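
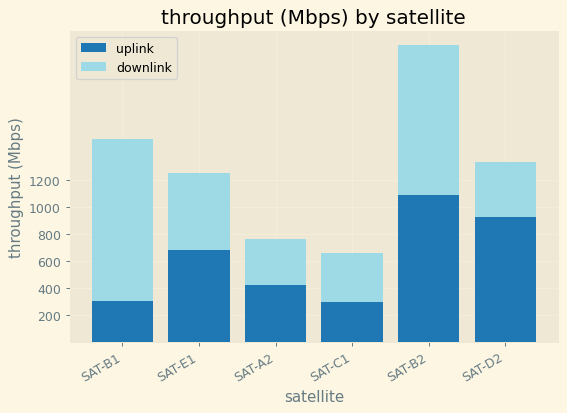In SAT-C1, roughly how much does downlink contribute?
≈ 400

downlink top ≈ 600, bottom ≈ 200; segment ≈ 400.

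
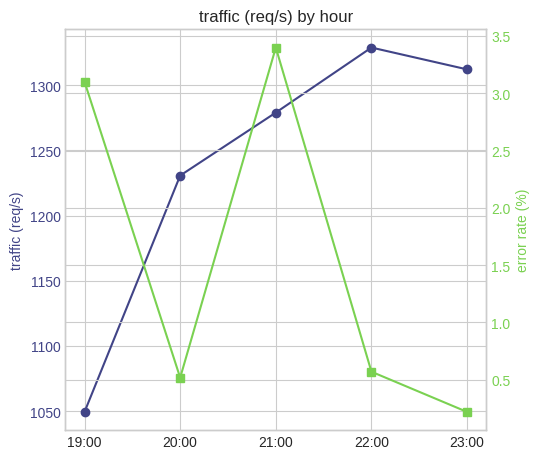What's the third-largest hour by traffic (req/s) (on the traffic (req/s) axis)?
21:00

Top 4 (on the traffic (req/s) axis): 22:00 ≈ 1325, 23:00 ≈ 1300, 21:00 ≈ 1275, 20:00 ≈ 1225.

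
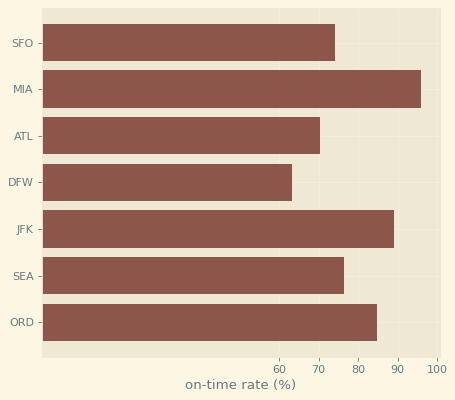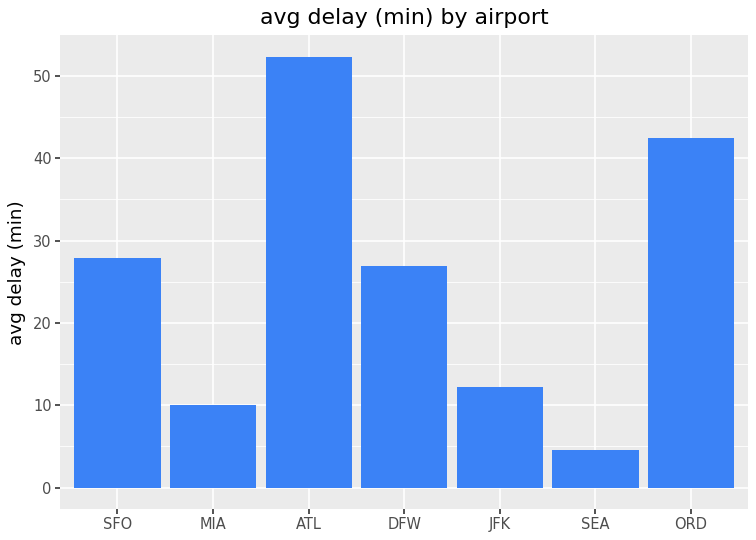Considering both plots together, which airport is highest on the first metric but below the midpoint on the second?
Chart 2 median avg delay (min) ≈ 25; below-median airports: MIA, JFK, SEA. Among those, MIA has the highest on-time rate (%) (≈ 100).

MIA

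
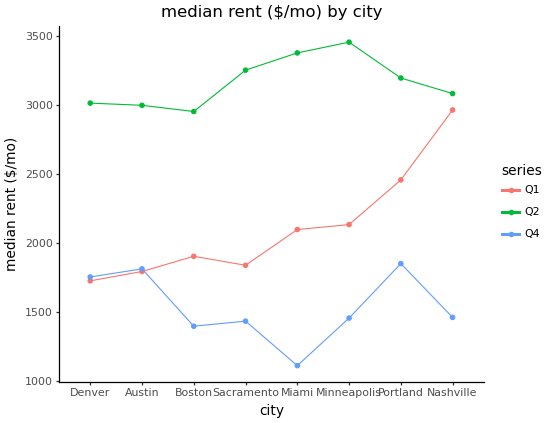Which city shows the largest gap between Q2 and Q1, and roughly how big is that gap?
Sacramento: Q2 ≈ 3200, Q1 ≈ 1800 → gap ≈ 1400. Next-largest (Minneapolis) is only ≈ 1200.

Sacramento, ≈ 1400 $/mo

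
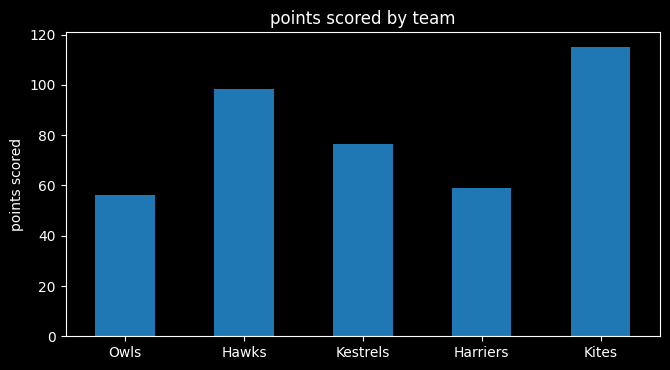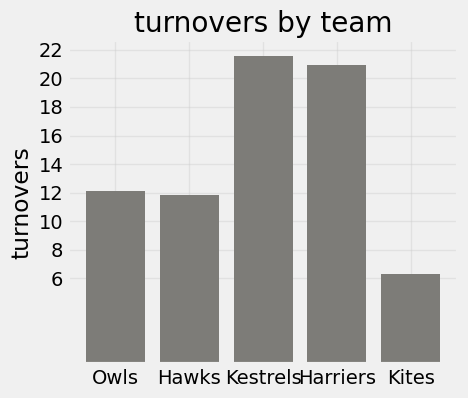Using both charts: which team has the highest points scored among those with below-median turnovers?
Kites

Chart 2 median turnovers ≈ 12; below-median teams: Hawks, Kites. Among those, Kites has the highest points scored (≈ 120).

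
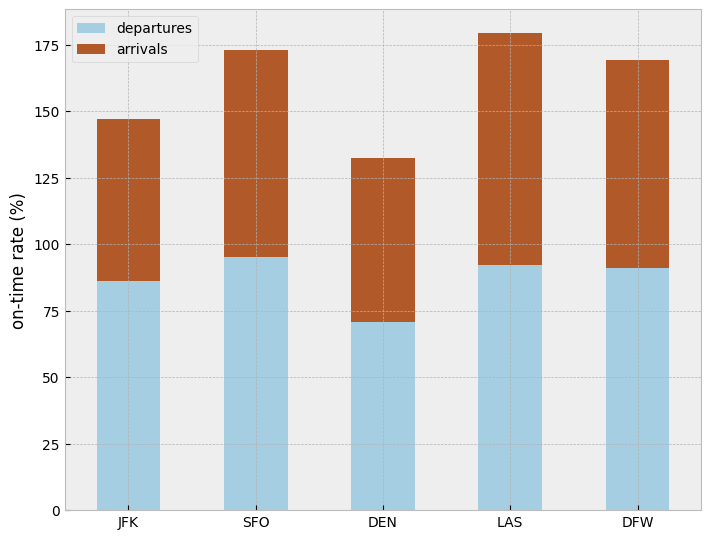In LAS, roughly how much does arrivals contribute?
arrivals top ≈ 180, bottom ≈ 100; segment ≈ 80.

≈ 80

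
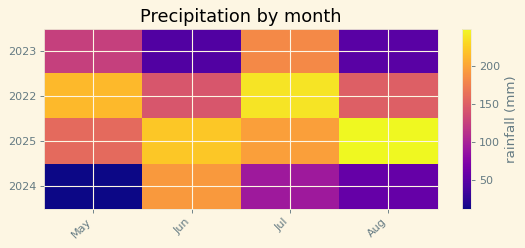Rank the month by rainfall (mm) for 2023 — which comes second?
May

Top 3 for 2023: Jul ≈ 180, May ≈ 120, Aug ≈ 40.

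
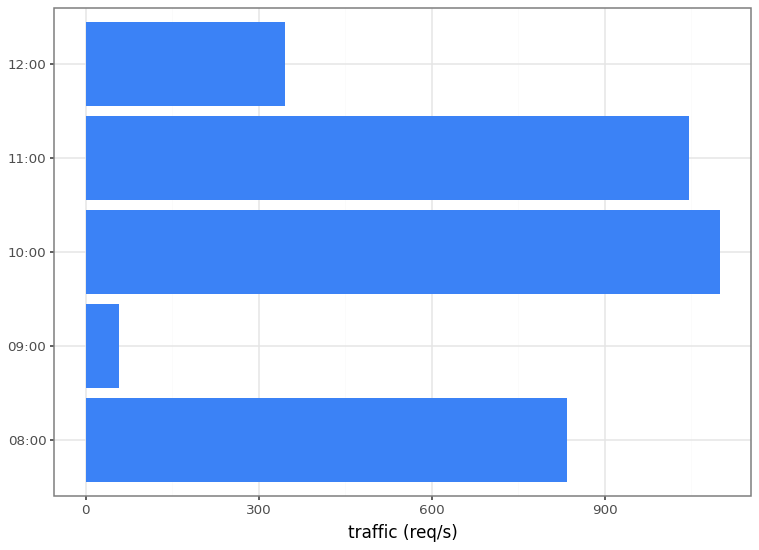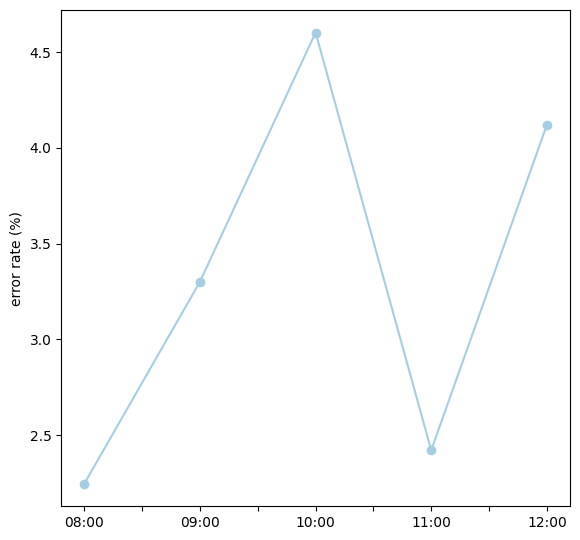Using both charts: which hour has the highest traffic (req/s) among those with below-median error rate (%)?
Chart 2 median error rate (%) ≈ 3.5; below-median hours: 08:00, 11:00. Among those, 11:00 has the highest traffic (req/s) (≈ 1000).

11:00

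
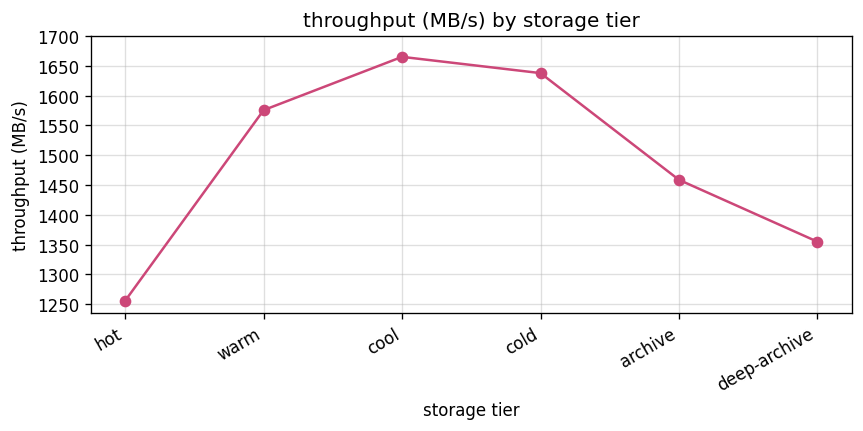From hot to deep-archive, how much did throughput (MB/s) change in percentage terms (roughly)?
hot ≈ 1250, deep-archive ≈ 1350; (1350 − 1250) / 1250 ≈ +8%.

≈ +8%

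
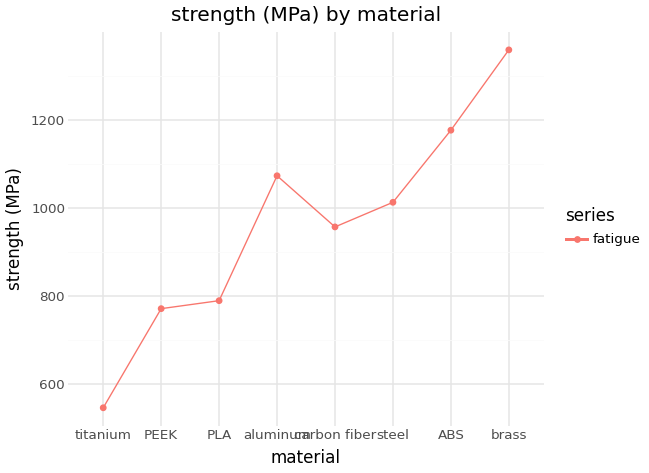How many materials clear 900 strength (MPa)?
Above 900: aluminum, carbon fiber, steel, ABS, brass.

5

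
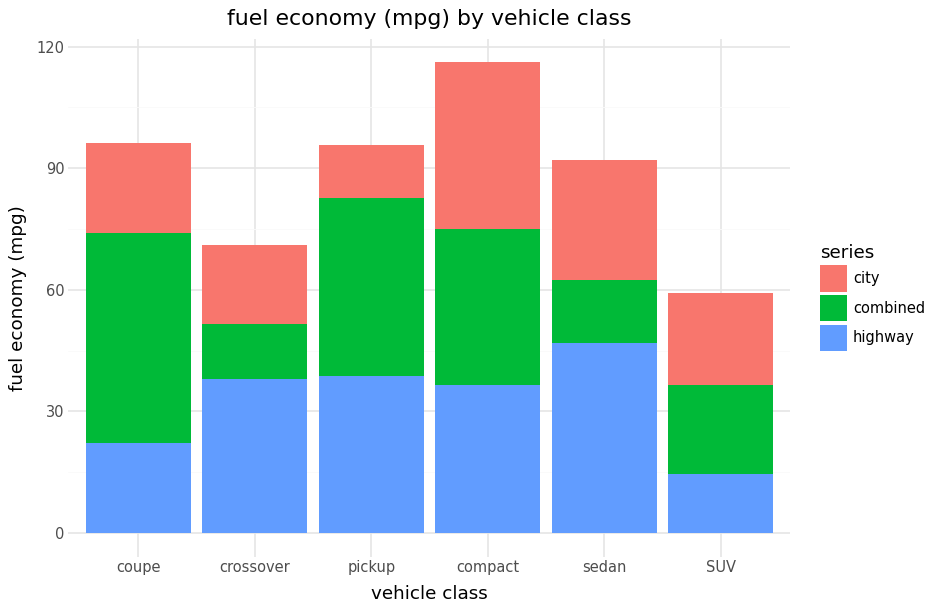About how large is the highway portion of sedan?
≈ 50

highway top ≈ 50, bottom ≈ 0; segment ≈ 50.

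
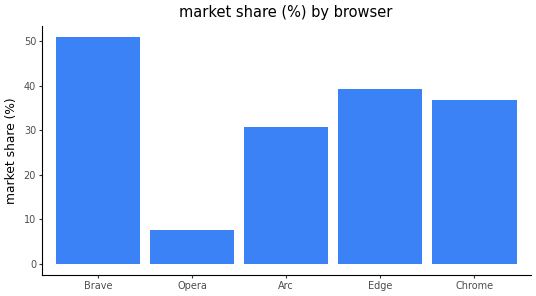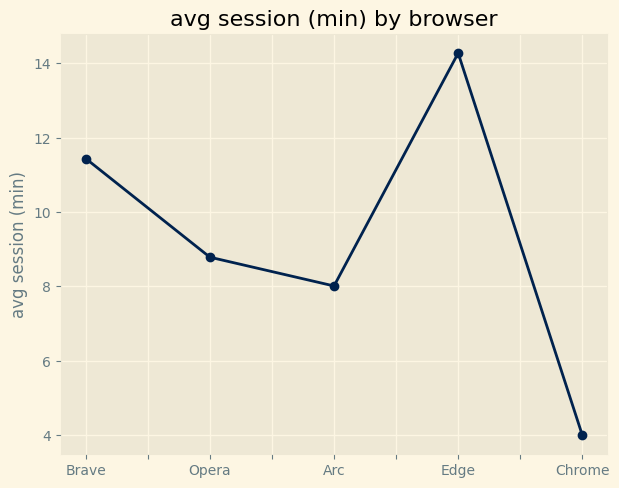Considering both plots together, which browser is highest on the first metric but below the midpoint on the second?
Chart 2 median avg session (min) ≈ 8; below-median browsers: Arc, Chrome. Among those, Chrome has the highest market share (%) (≈ 35).

Chrome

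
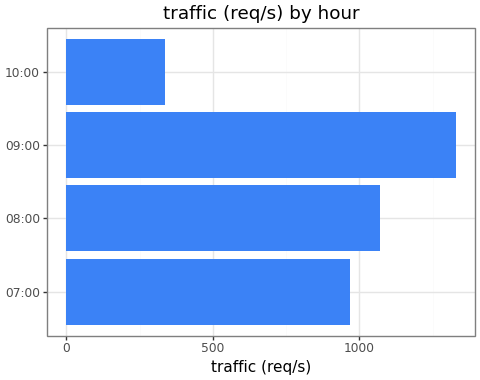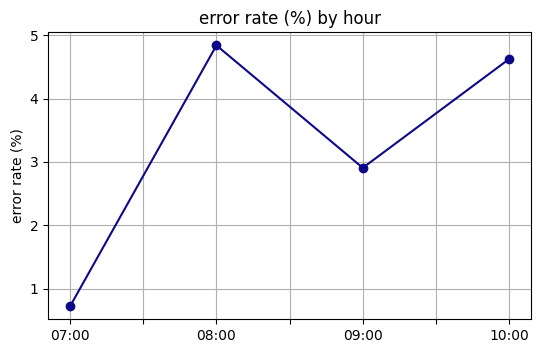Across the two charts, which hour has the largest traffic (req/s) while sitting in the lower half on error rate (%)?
09:00

Chart 2 median error rate (%) ≈ 4; below-median hours: 07:00, 09:00. Among those, 09:00 has the highest traffic (req/s) (≈ 1400).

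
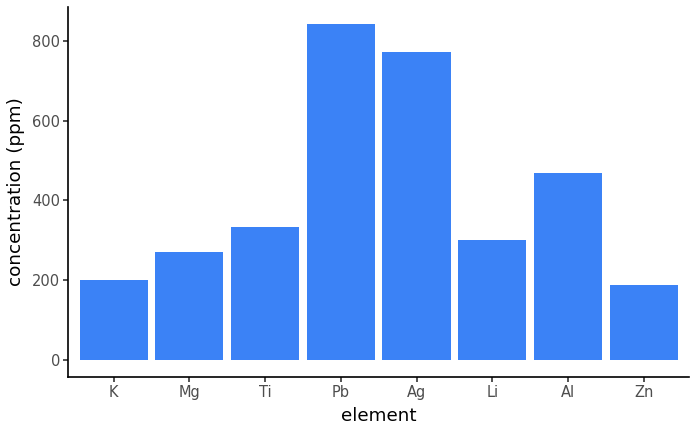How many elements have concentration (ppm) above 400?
Above 400: Pb, Ag, Al.

3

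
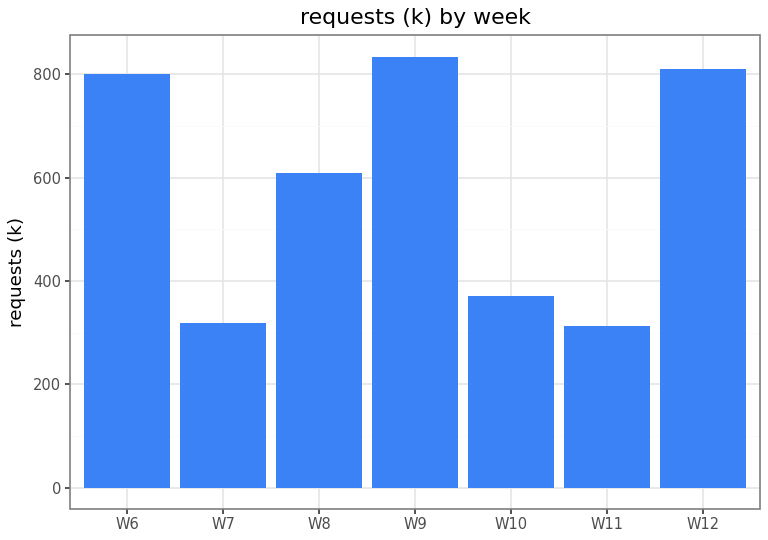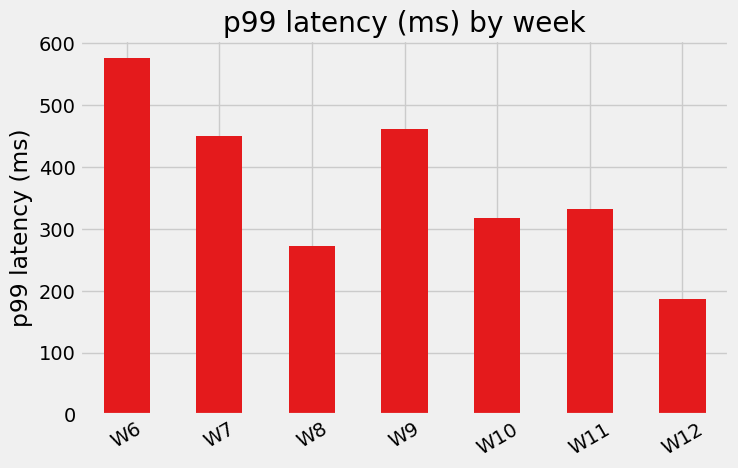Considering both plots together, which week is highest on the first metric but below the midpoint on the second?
W12

Chart 2 median p99 latency (ms) ≈ 300; below-median weeks: W8, W10, W12. Among those, W12 has the highest requests (k) (≈ 800).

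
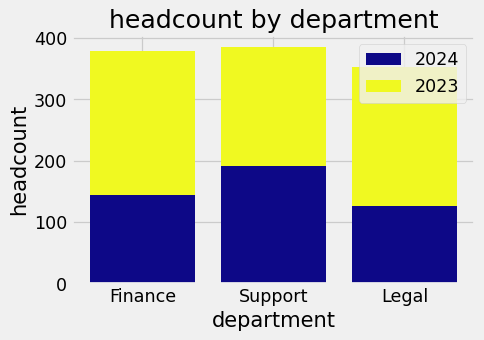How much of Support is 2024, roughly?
2024 top ≈ 200, bottom ≈ 0; segment ≈ 200.

≈ 200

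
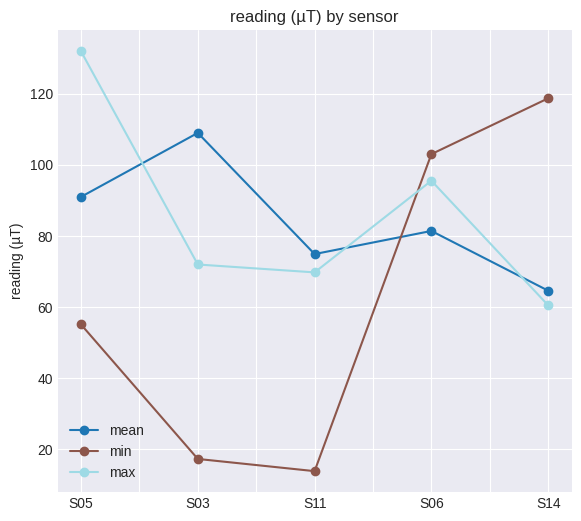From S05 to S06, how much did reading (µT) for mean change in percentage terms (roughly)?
S05 ≈ 90, S06 ≈ 80; (80 − 90) / 90 ≈ -11.1%.

≈ -11.1%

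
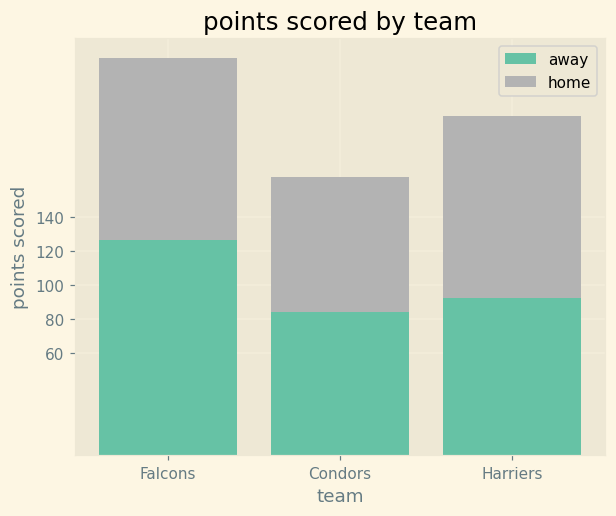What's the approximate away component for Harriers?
away top ≈ 100, bottom ≈ 0; segment ≈ 100.

≈ 100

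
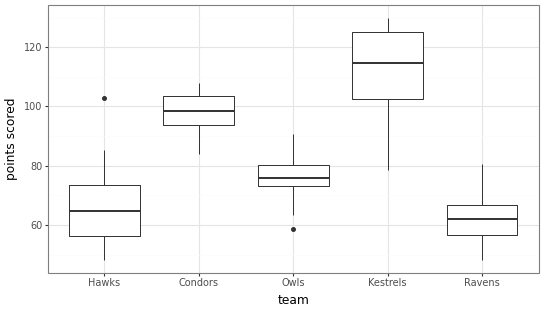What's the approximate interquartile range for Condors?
≈ 10

Q3 ≈ 105, Q1 ≈ 95; IQR ≈ 10.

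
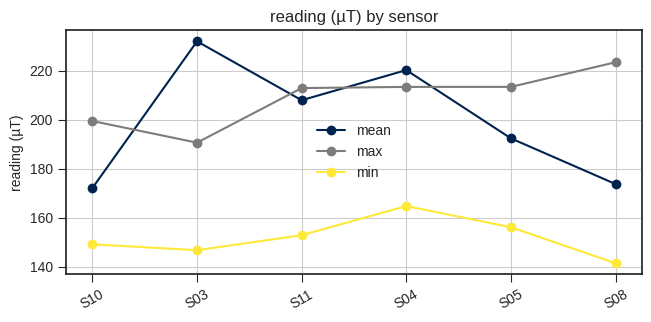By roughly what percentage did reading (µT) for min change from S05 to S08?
≈ -12.5%

S05 ≈ 160, S08 ≈ 140; (140 − 160) / 160 ≈ -12.5%.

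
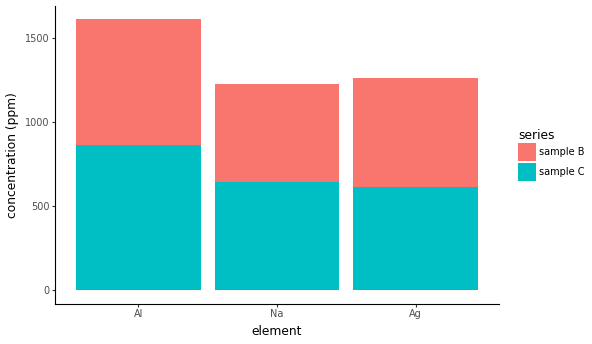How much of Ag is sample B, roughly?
sample B top ≈ 1200, bottom ≈ 600; segment ≈ 600.

≈ 600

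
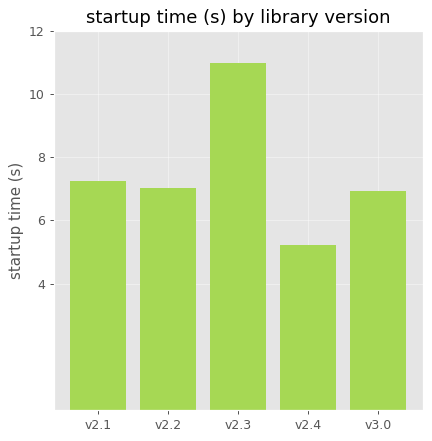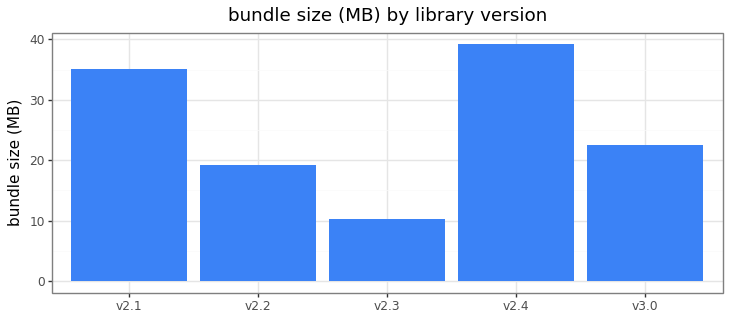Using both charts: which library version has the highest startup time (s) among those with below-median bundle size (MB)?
v2.3

Chart 2 median bundle size (MB) ≈ 25; below-median library versions: v2.2, v2.3. Among those, v2.3 has the highest startup time (s) (≈ 10).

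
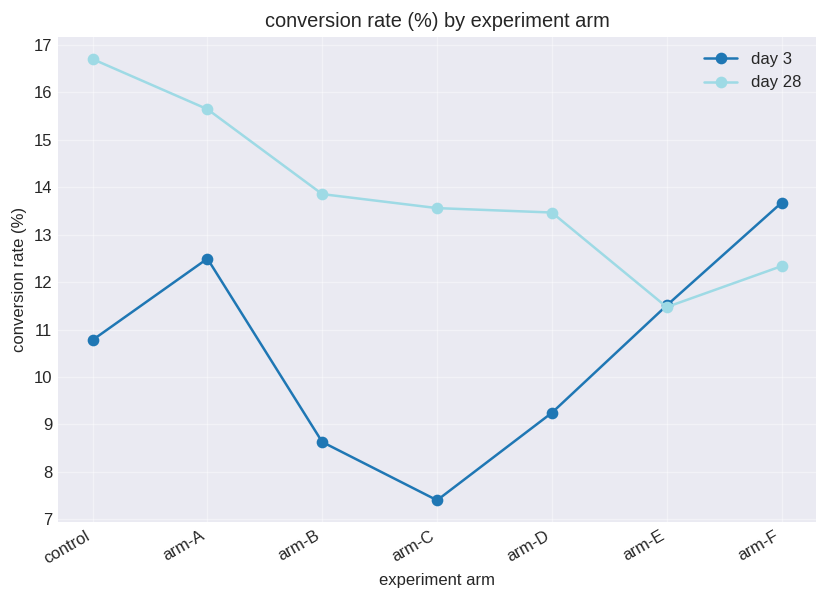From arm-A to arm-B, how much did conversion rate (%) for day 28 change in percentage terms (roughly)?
arm-A ≈ 16, arm-B ≈ 14; (14 − 16) / 16 ≈ -12.5%.

≈ -12.5%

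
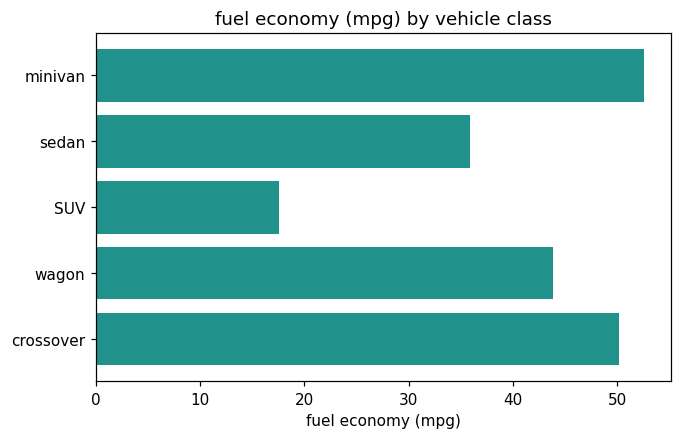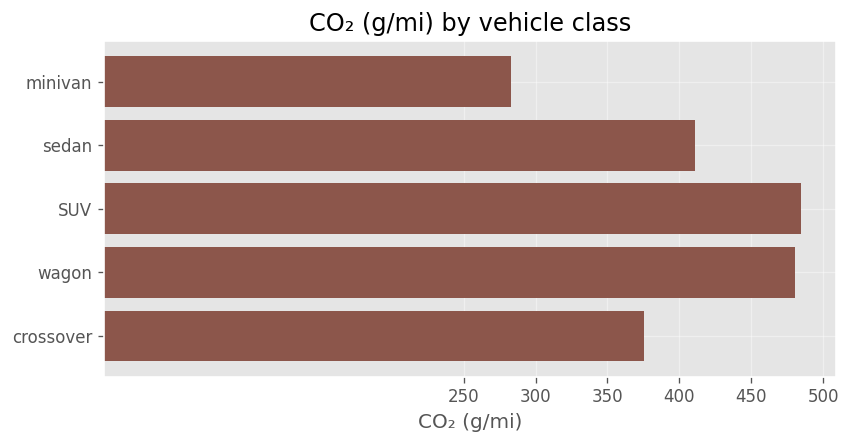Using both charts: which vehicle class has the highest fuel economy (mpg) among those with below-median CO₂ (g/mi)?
minivan

Chart 2 median CO₂ (g/mi) ≈ 400; below-median vehicle classes: minivan, crossover. Among those, minivan has the highest fuel economy (mpg) (≈ 55).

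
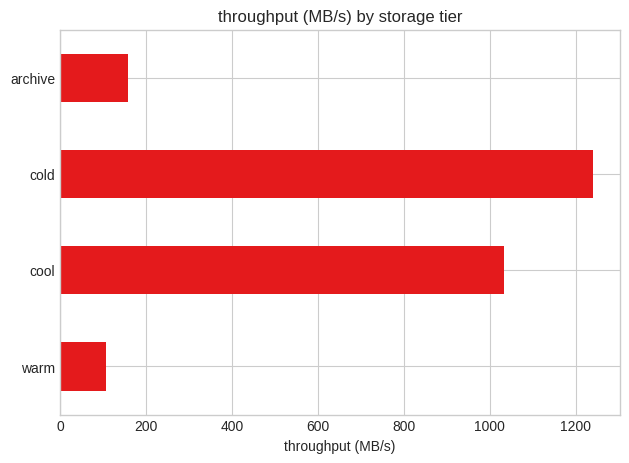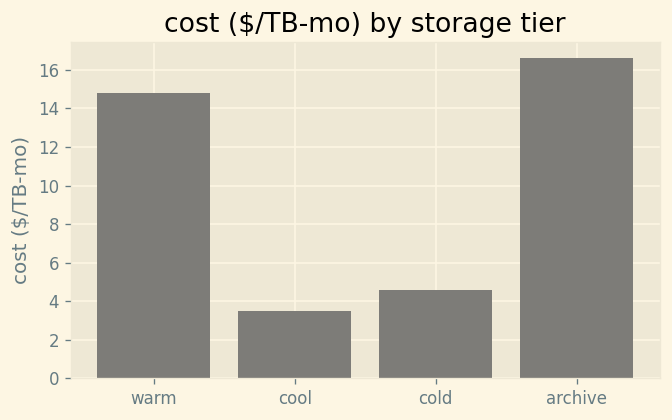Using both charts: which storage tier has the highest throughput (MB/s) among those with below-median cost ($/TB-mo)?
Chart 2 median cost ($/TB-mo) ≈ 10; below-median storage tiers: cool, cold. Among those, cold has the highest throughput (MB/s) (≈ 1200).

cold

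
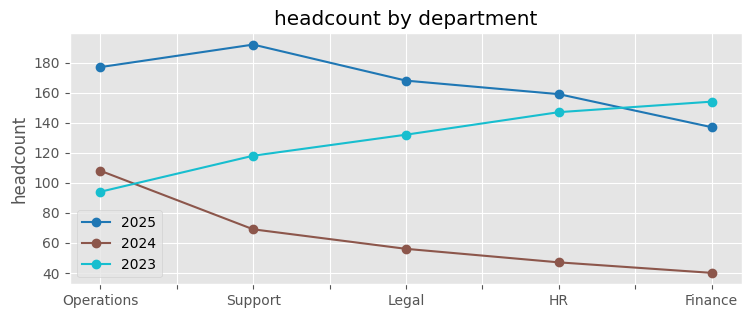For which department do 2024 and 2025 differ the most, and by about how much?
Support, ≈ 140

Support: 2024 ≈ 60, 2025 ≈ 200 → gap ≈ 140. Next-largest (HR) is only ≈ 120.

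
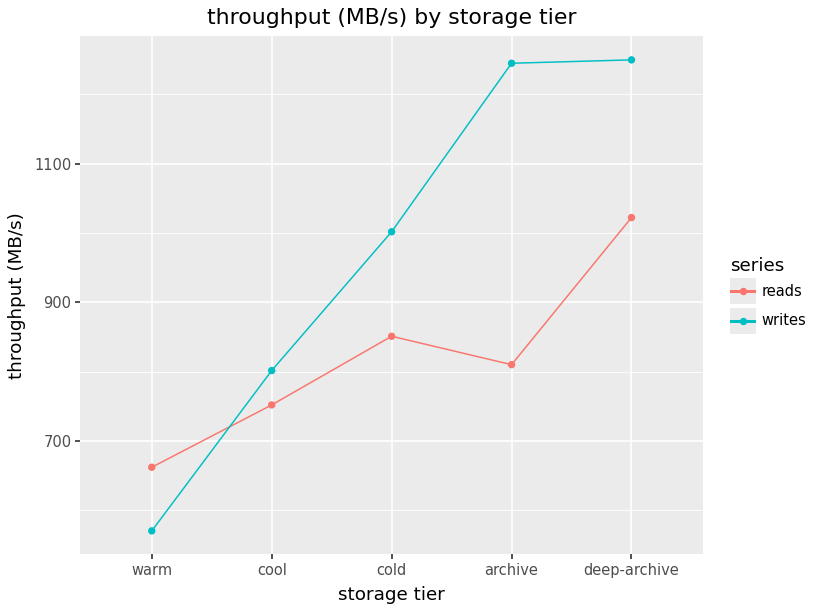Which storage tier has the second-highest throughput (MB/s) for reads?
cold

Top 3 for reads: deep-archive ≈ 1000, cold ≈ 900, archive ≈ 800.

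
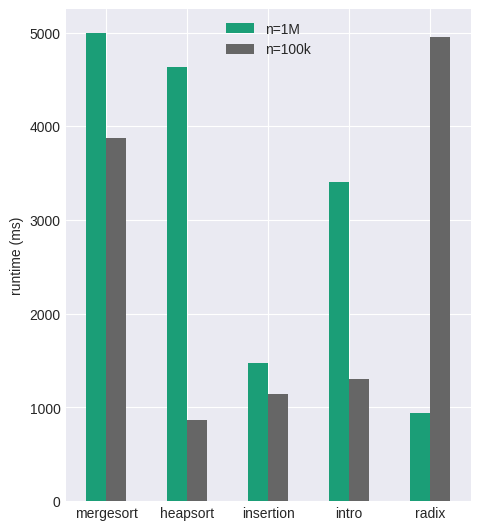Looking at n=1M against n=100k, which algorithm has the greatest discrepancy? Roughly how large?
radix, ≈ 4000 ms

radix: n=1M ≈ 1000, n=100k ≈ 5000 → gap ≈ 4000. Next-largest (heapsort) is only ≈ 3500.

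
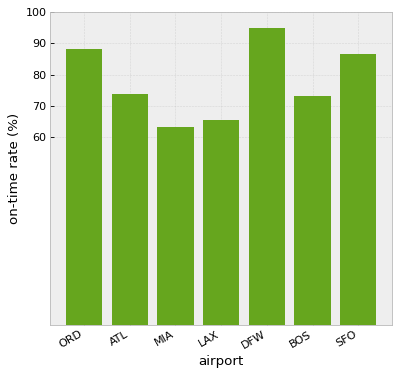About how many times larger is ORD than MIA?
≈ 1.5×

ORD ≈ 90, MIA ≈ 60; 90/60 ≈ 1.5.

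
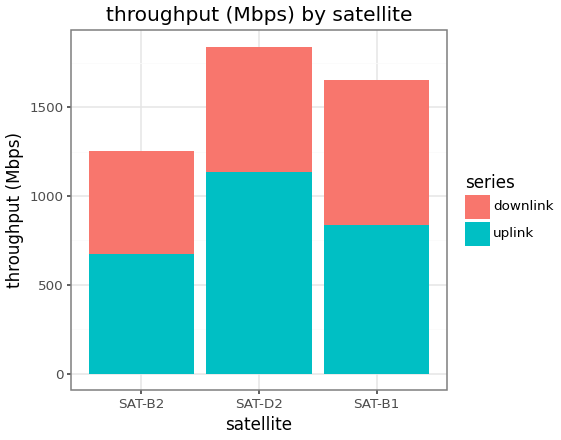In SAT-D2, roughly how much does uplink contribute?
uplink top ≈ 1200, bottom ≈ 0; segment ≈ 1200.

≈ 1200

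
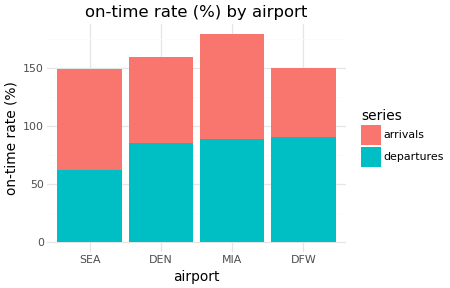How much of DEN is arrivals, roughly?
arrivals top ≈ 160, bottom ≈ 80; segment ≈ 80.

≈ 80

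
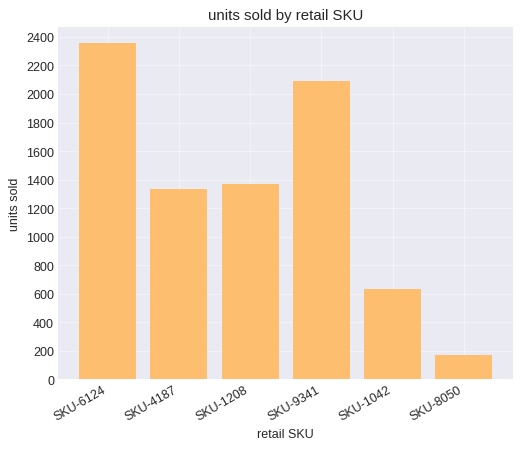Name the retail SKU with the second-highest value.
Top 3: SKU-6124 ≈ 2400, SKU-9341 ≈ 2000, SKU-1208 ≈ 1400.

SKU-9341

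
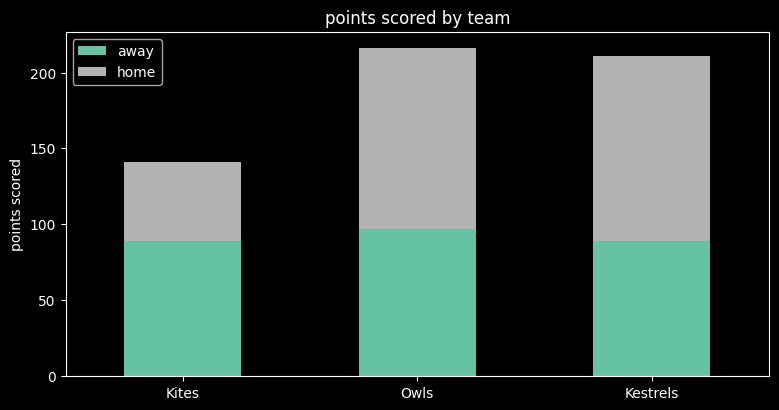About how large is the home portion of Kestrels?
home top ≈ 220, bottom ≈ 80; segment ≈ 140.

≈ 140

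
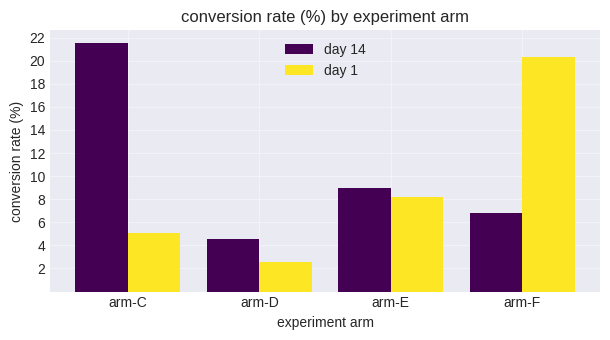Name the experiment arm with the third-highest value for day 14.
Top 4 for day 14: arm-C ≈ 22, arm-E ≈ 10, arm-F ≈ 6, arm-D ≈ 4.

arm-F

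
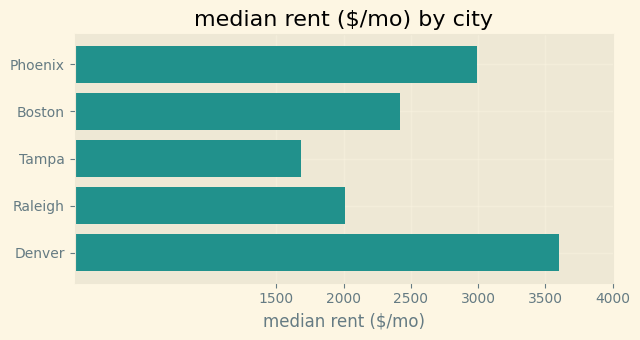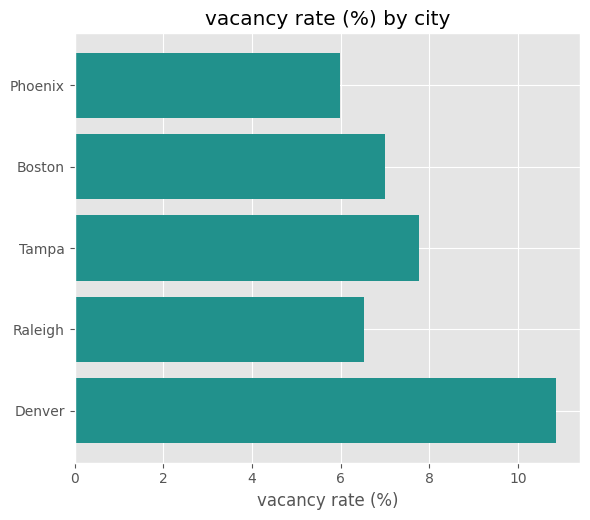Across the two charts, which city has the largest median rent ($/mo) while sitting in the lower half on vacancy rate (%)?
Phoenix

Chart 2 median vacancy rate (%) ≈ 7; below-median cities: Phoenix, Raleigh. Among those, Phoenix has the highest median rent ($/mo) (≈ 3000).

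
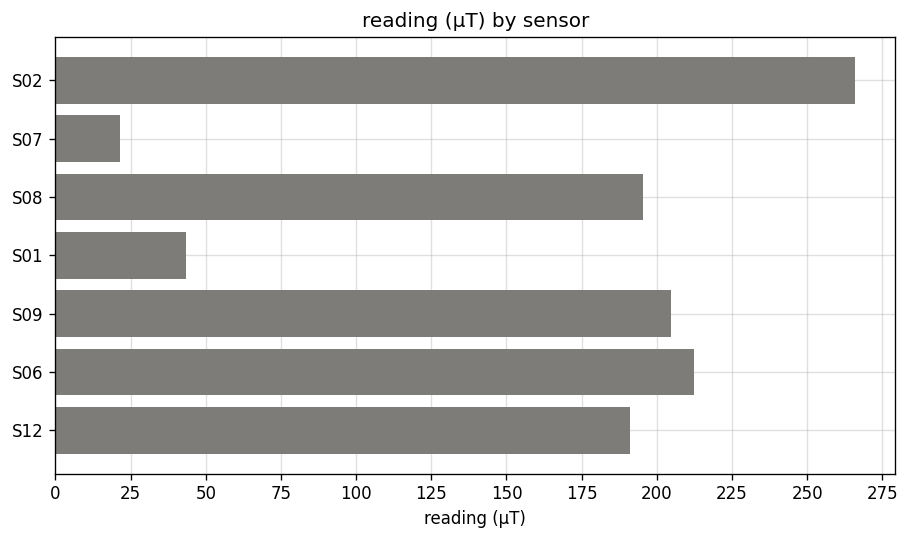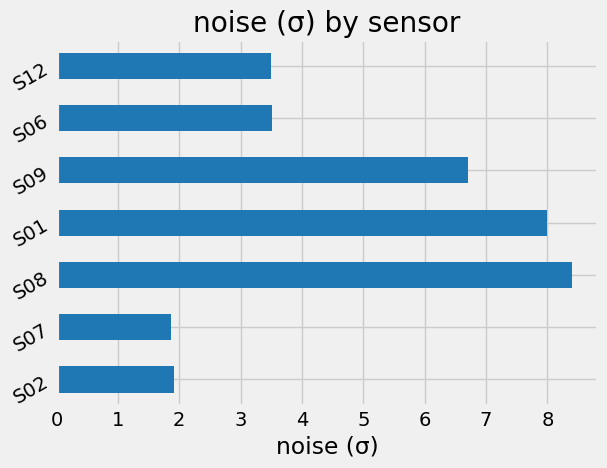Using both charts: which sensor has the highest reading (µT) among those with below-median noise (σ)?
S02

Chart 2 median noise (σ) ≈ 4; below-median sensors: S02, S07, S12. Among those, S02 has the highest reading (µT) (≈ 275).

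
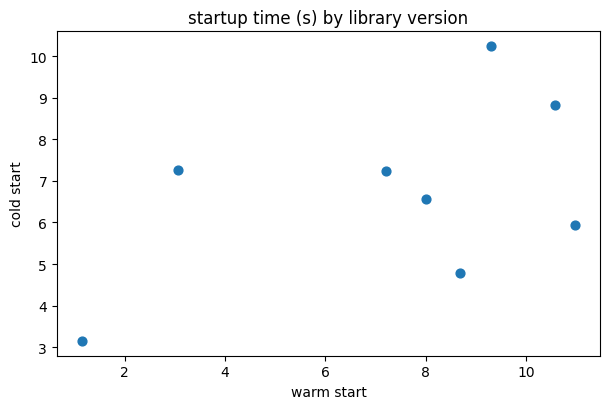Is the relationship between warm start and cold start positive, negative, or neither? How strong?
Points are positively correlated; moderate (|r| ≈ 0.5).

positive, moderate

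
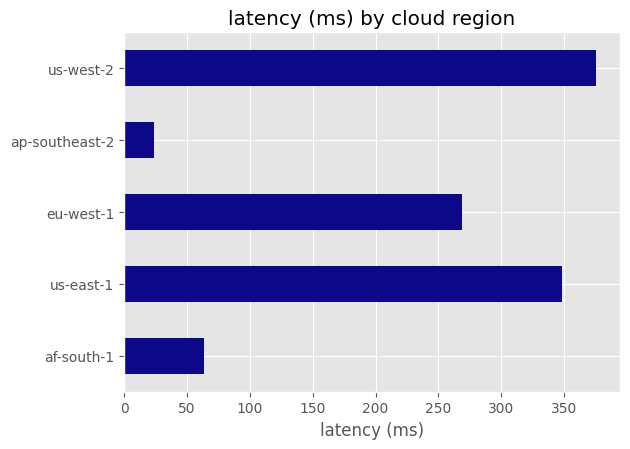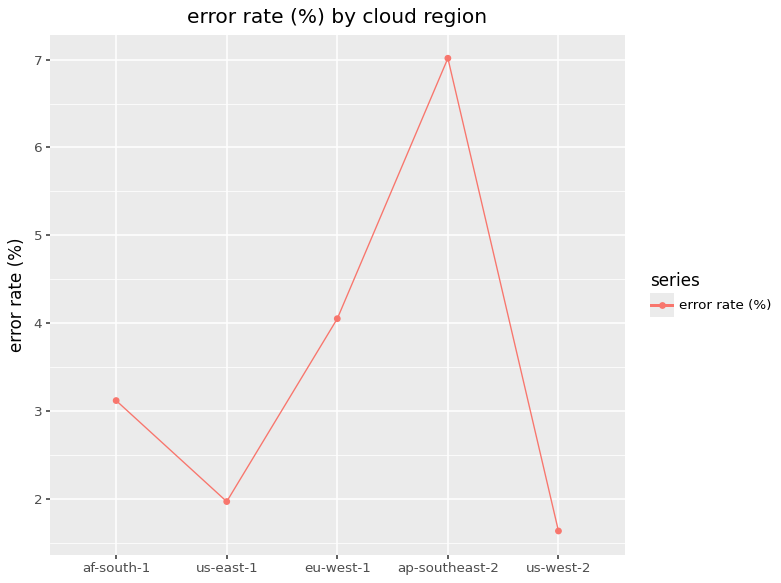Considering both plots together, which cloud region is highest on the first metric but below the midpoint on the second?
us-west-2

Chart 2 median error rate (%) ≈ 3; below-median cloud regions: us-east-1, us-west-2. Among those, us-west-2 has the highest latency (ms) (≈ 400).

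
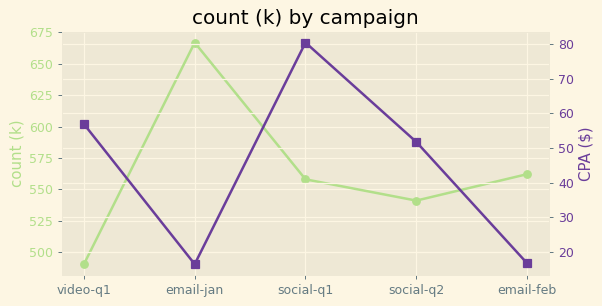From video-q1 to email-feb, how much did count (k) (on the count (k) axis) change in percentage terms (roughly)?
≈ +12%

video-q1 ≈ 500, email-feb ≈ 560; (560 − 500) / 500 ≈ +12%.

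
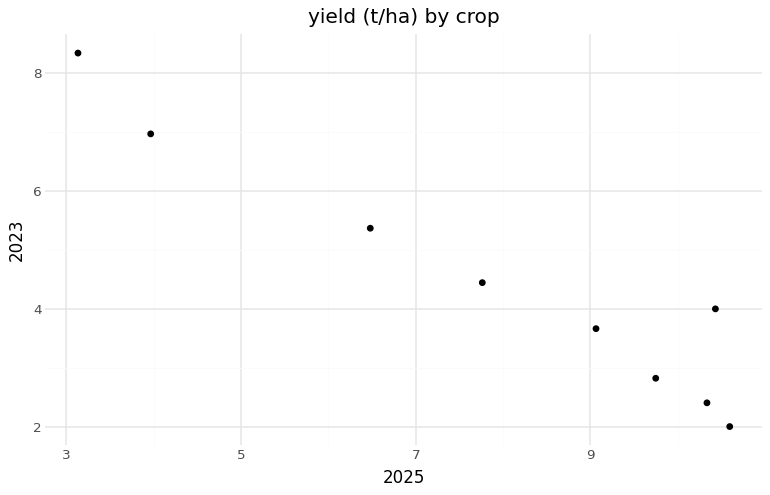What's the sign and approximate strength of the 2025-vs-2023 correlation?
negative, strong

Points are negatively correlated; strong (|r| ≈ 1.0).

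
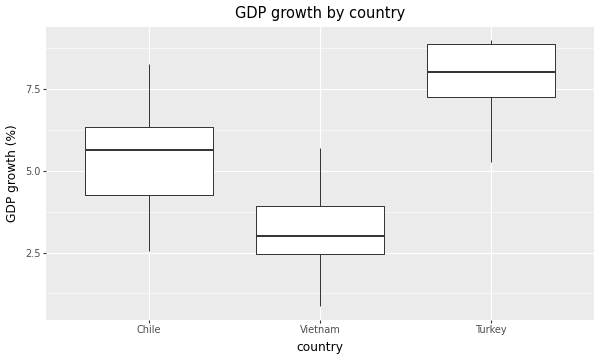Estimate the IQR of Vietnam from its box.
≈ 1.5

Q3 ≈ 4.0, Q1 ≈ 2.5; IQR ≈ 1.5.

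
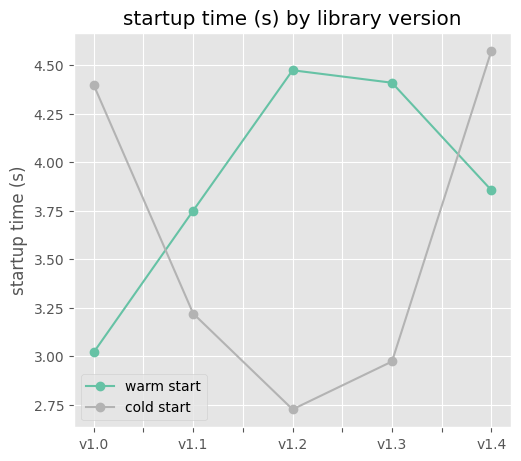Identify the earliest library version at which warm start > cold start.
v1.0: warm start ≈ 3.0 vs cold start ≈ 4.4 (not yet); v1.1: warm start ≈ 3.8 vs cold start ≈ 3.2 (first crossover).

v1.1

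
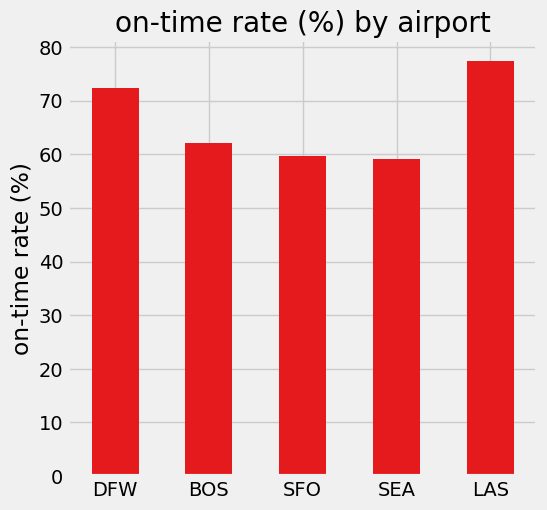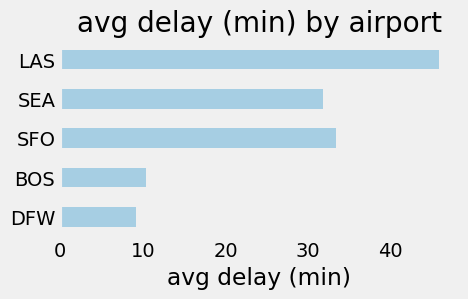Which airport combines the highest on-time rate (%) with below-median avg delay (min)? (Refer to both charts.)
DFW

Chart 2 median avg delay (min) ≈ 30; below-median airports: DFW, BOS. Among those, DFW has the highest on-time rate (%) (≈ 70).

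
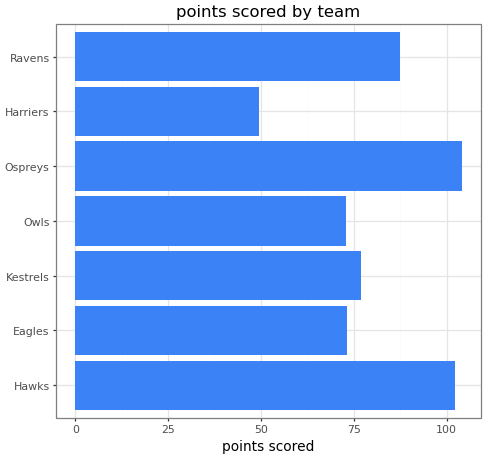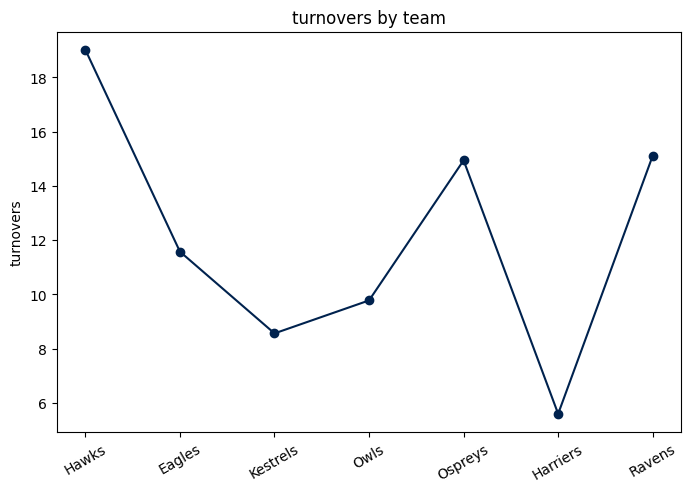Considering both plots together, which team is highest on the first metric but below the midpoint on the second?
Kestrels

Chart 2 median turnovers ≈ 12; below-median teams: Kestrels, Owls, Harriers. Among those, Kestrels has the highest points scored (≈ 80).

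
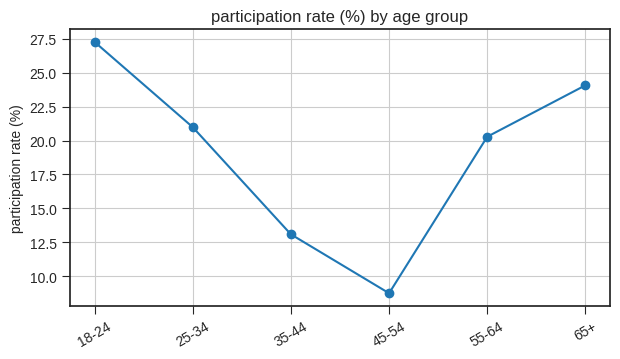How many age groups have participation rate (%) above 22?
Above 22: 18-24, 65+.

2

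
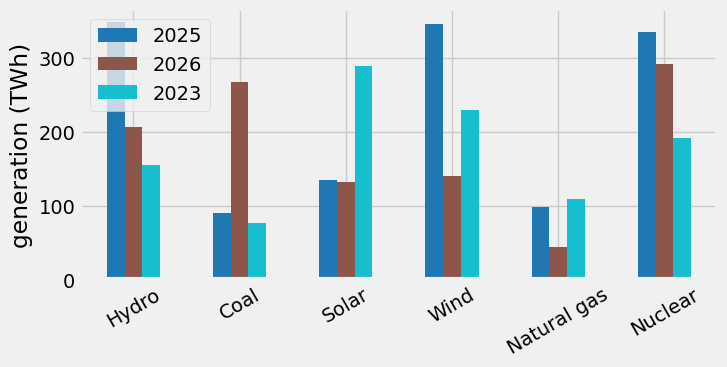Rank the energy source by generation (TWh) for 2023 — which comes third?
Nuclear

Top 4 for 2023: Solar ≈ 300, Wind ≈ 250, Nuclear ≈ 200, Hydro ≈ 150.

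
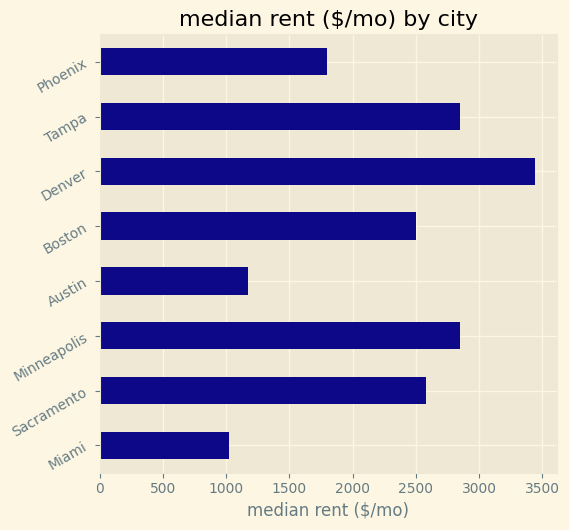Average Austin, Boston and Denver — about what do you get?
(1000 + 2500 + 3500) / 3 ≈ 2333.

≈ 2333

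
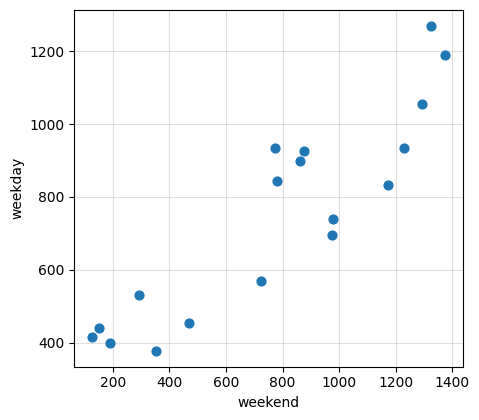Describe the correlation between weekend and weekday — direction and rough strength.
Points are positively correlated; strong (|r| ≈ 0.9).

positive, strong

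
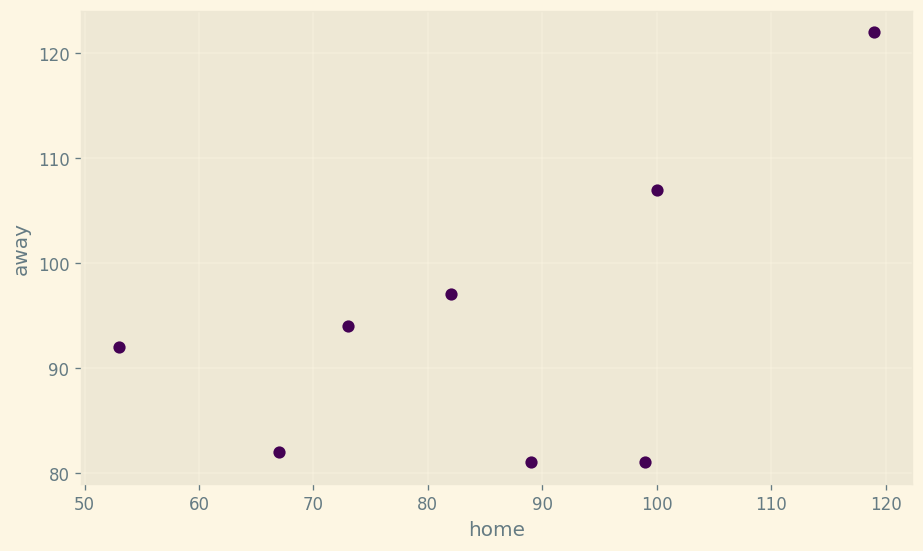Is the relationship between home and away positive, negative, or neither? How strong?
positive, moderate

Points are positively correlated; moderate (|r| ≈ 0.6).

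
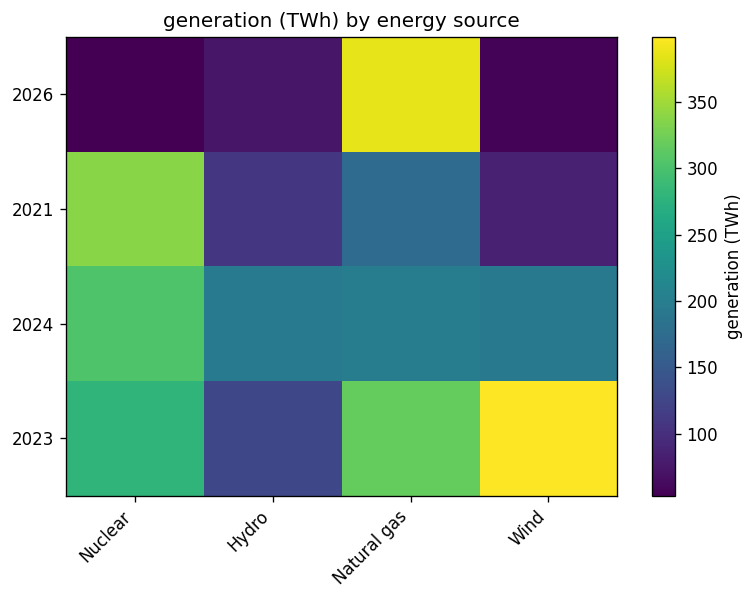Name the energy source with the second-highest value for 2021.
Top 3 for 2021: Nuclear ≈ 350, Natural gas ≈ 150, Hydro ≈ 100.

Natural gas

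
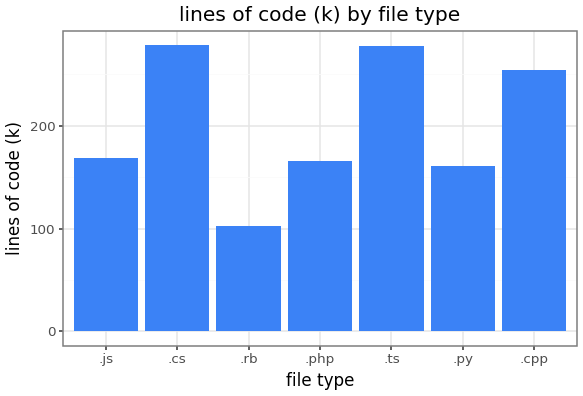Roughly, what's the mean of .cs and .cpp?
≈ 262

(275 + 250) / 2 ≈ 262.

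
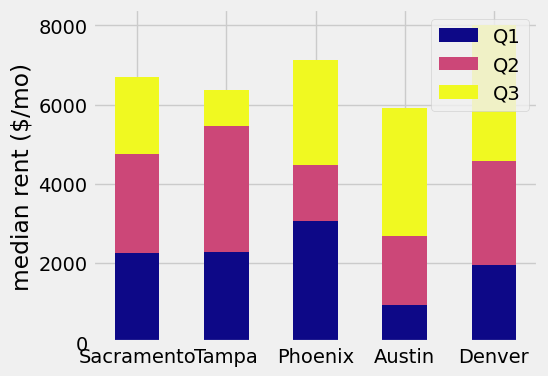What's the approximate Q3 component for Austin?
≈ 3000

Q3 top ≈ 6000, bottom ≈ 3000; segment ≈ 3000.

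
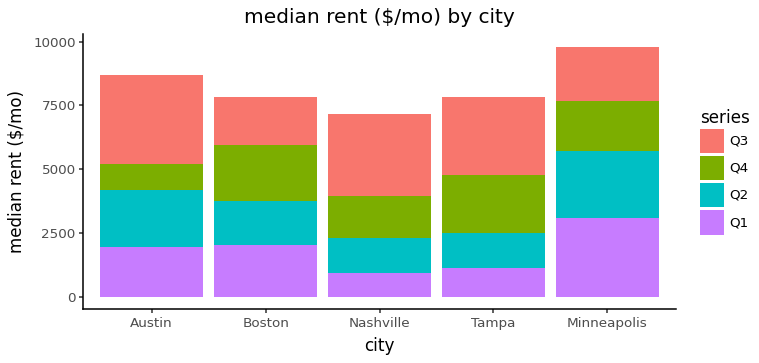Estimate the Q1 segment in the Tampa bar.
≈ 1000

Q1 top ≈ 1000, bottom ≈ 0; segment ≈ 1000.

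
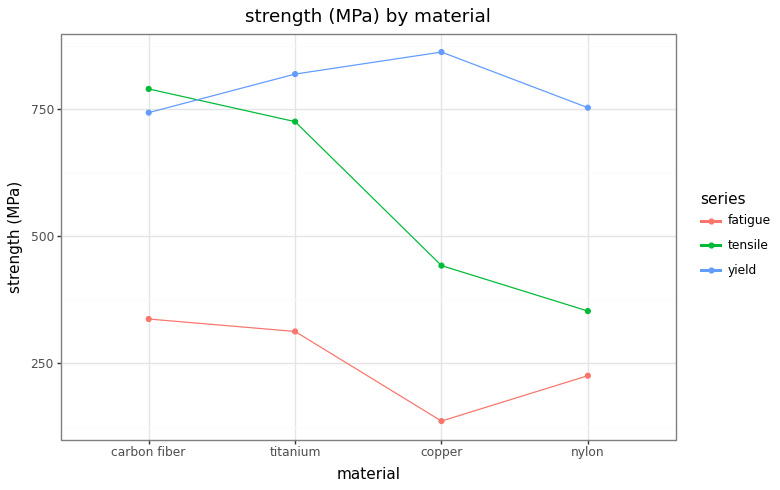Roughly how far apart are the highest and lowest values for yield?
Max copper ≈ 900, min carbon fiber ≈ 700; range ≈ 200.

≈ 200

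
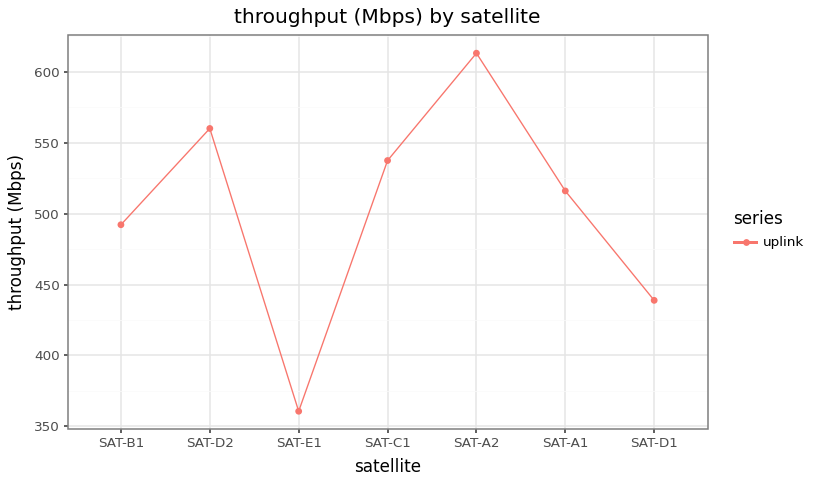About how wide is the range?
Max SAT-A2 ≈ 625, min SAT-E1 ≈ 350; range ≈ 275.

≈ 275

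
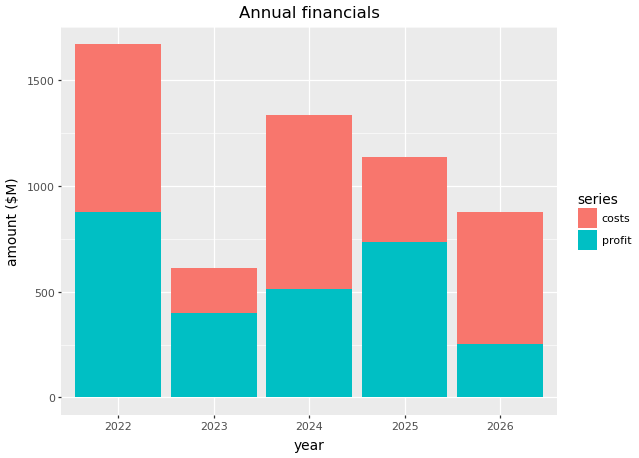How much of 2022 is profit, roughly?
profit top ≈ 800, bottom ≈ 0; segment ≈ 800.

≈ 800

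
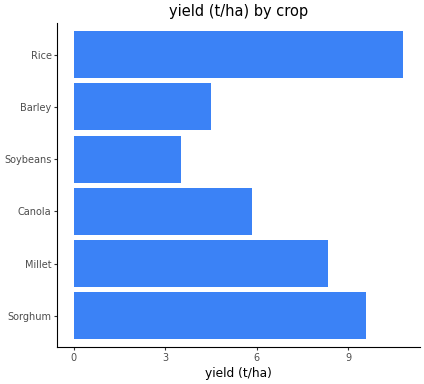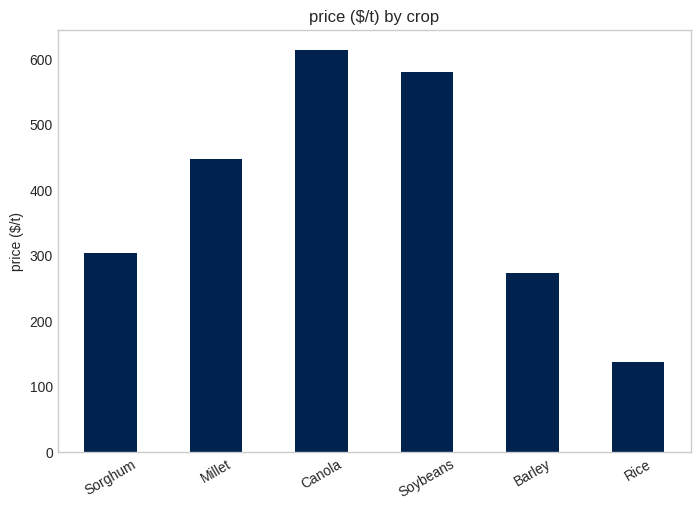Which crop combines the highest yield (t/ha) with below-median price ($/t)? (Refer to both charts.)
Rice

Chart 2 median price ($/t) ≈ 400; below-median crops: Sorghum, Barley, Rice. Among those, Rice has the highest yield (t/ha) (≈ 11).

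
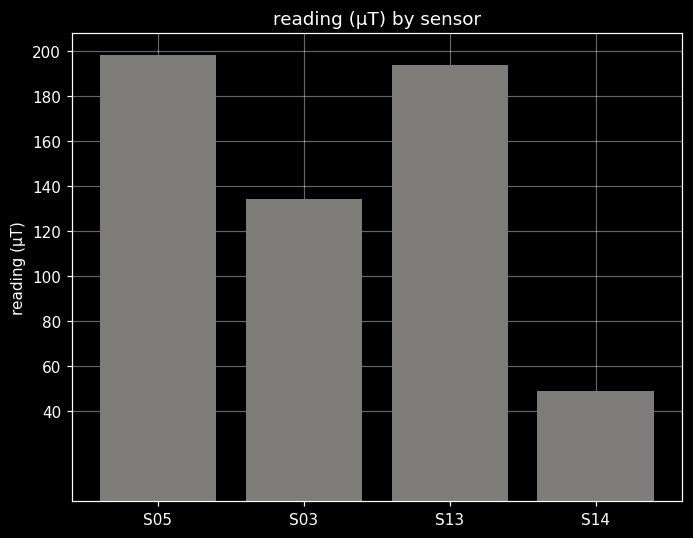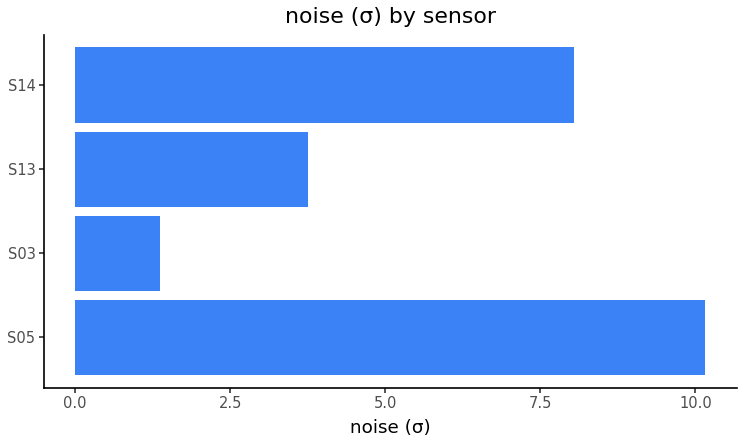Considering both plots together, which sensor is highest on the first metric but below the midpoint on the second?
S13

Chart 2 median noise (σ) ≈ 6; below-median sensors: S03, S13. Among those, S13 has the highest reading (µT) (≈ 200).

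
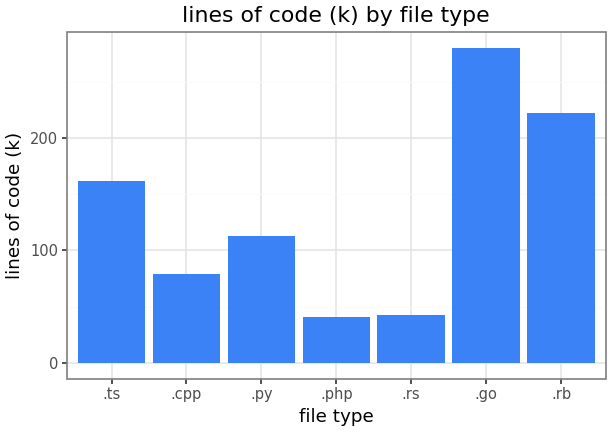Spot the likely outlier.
.go

.go ≈ 275; the rest sit between ≈ 50 and ≈ 225.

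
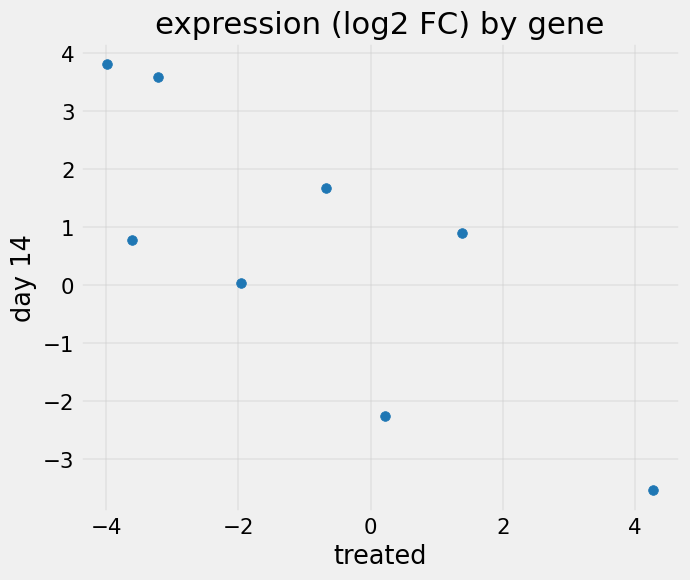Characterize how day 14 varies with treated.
negative, strong

Points are negatively correlated; strong (|r| ≈ 0.8).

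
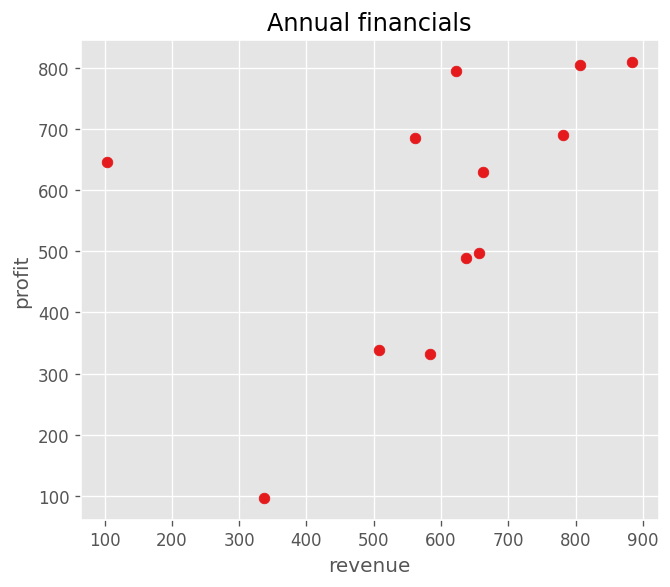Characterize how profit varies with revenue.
positive, moderate

Points are positively correlated; moderate (|r| ≈ 0.5).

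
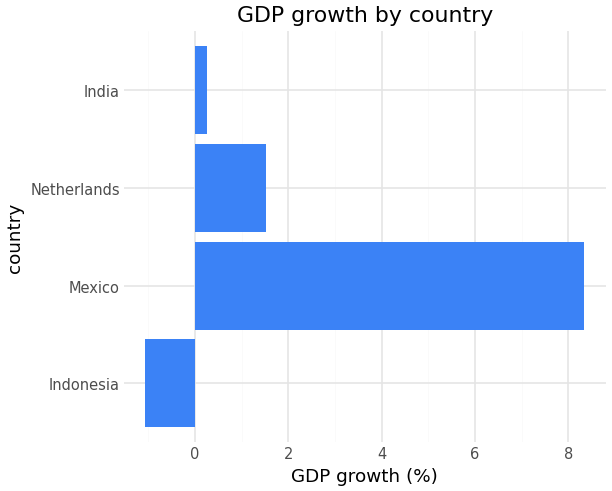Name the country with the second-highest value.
Top 3: Mexico ≈ 8, Netherlands ≈ 2, India ≈ 0.

Netherlands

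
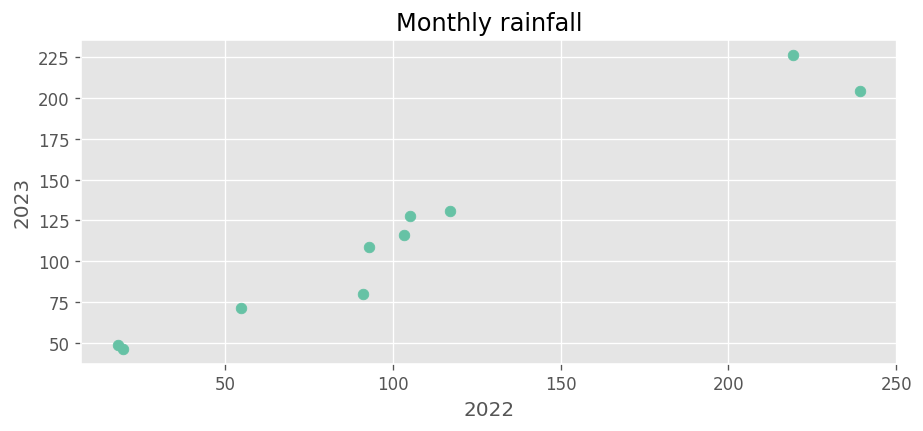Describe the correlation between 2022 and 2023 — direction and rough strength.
Points are positively correlated; strong (|r| ≈ 1.0).

positive, strong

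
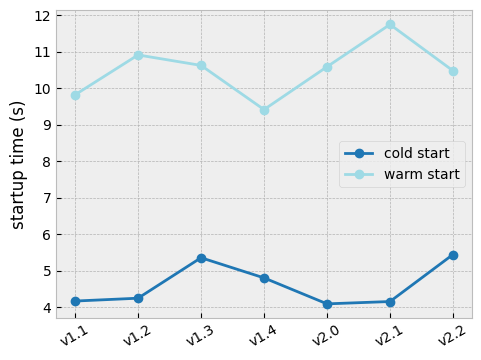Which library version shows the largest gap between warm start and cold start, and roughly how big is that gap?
v2.1: warm start ≈ 12, cold start ≈ 4 → gap ≈ 8. Next-largest (v1.2) is only ≈ 7.

v2.1, ≈ 8 s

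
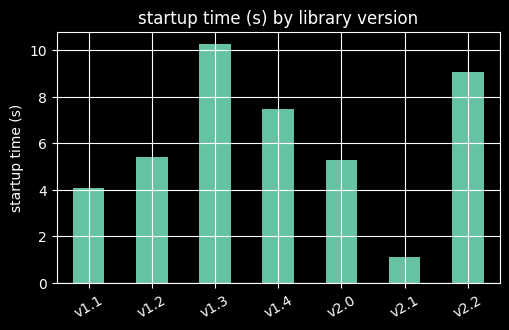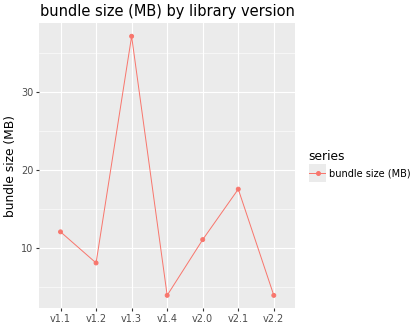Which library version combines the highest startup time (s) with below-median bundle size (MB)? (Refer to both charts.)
Chart 2 median bundle size (MB) ≈ 10; below-median library versions: v1.2, v1.4, v2.2. Among those, v2.2 has the highest startup time (s) (≈ 9).

v2.2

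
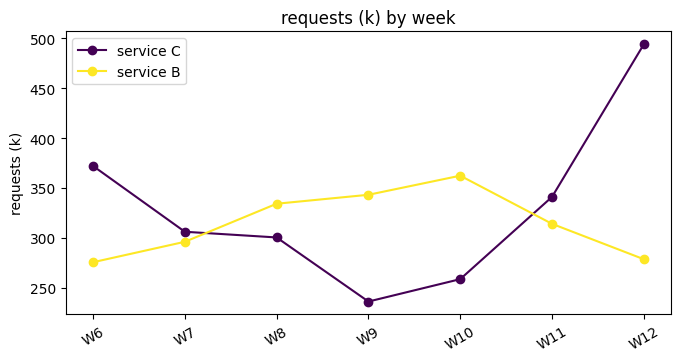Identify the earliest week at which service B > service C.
W7: service B ≈ 300 vs service C ≈ 300 (not yet); W8: service B ≈ 325 vs service C ≈ 300 (first crossover).

W8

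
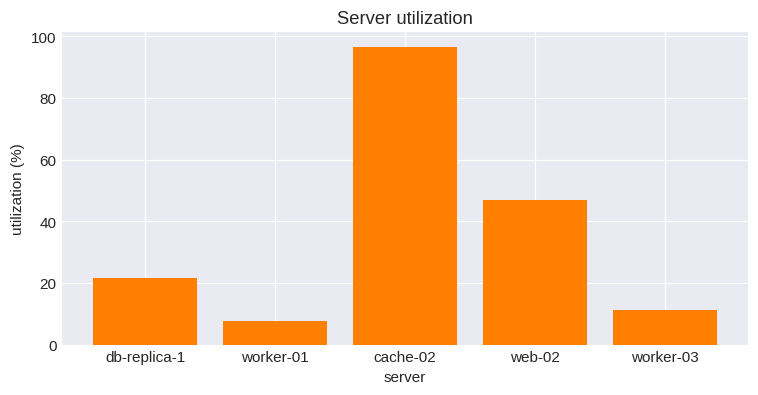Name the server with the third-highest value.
Top 4: cache-02 ≈ 100, web-02 ≈ 50, db-replica-1 ≈ 20, worker-03 ≈ 10.

db-replica-1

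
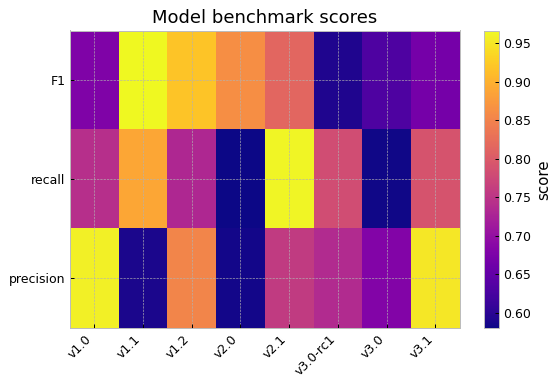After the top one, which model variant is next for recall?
v1.1

Top 3 for recall: v2.1 ≈ 0.95, v1.1 ≈ 0.90, v3.1 ≈ 0.80.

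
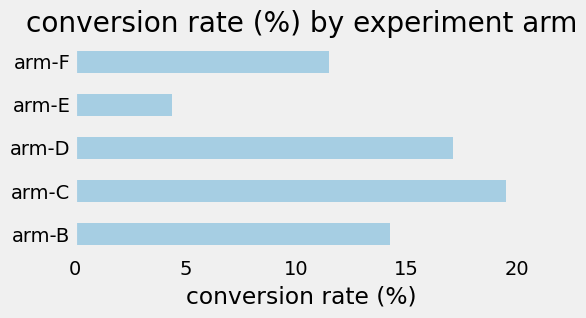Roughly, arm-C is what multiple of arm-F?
≈ 1.67×

arm-C ≈ 20, arm-F ≈ 12; 20/12 ≈ 1.67.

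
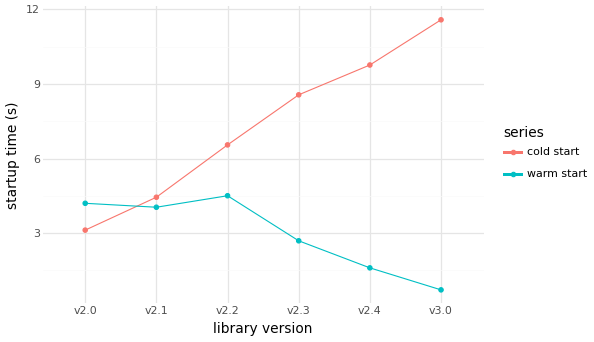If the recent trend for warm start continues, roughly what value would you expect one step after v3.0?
Last three: 3, 2, 1 → slope ≈ -1/step → next ≈ 0.

≈ 0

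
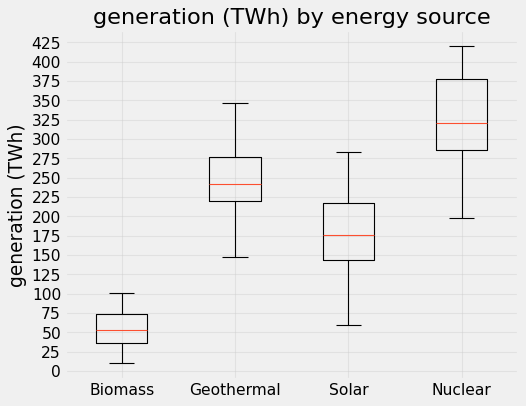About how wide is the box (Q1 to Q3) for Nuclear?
Q3 ≈ 375, Q1 ≈ 275; IQR ≈ 100.

≈ 100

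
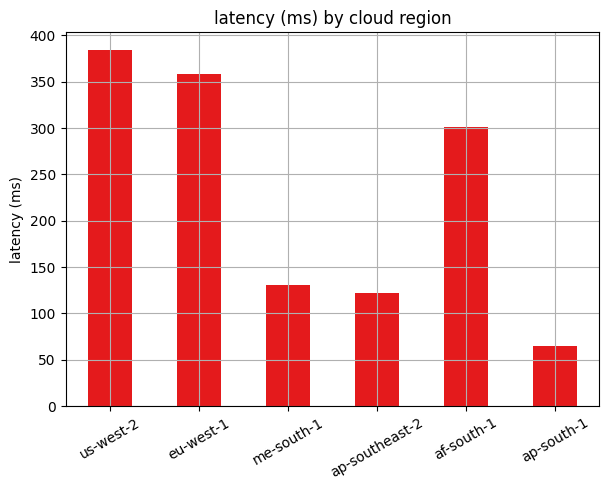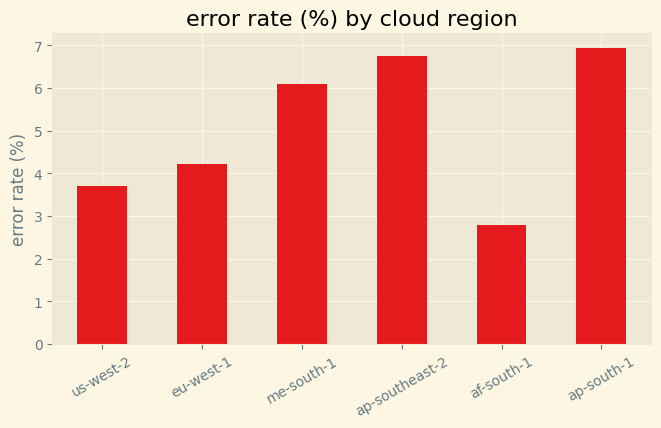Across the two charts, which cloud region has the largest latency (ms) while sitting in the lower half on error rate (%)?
us-west-2

Chart 2 median error rate (%) ≈ 5; below-median cloud regions: us-west-2, eu-west-1, af-south-1. Among those, us-west-2 has the highest latency (ms) (≈ 400).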